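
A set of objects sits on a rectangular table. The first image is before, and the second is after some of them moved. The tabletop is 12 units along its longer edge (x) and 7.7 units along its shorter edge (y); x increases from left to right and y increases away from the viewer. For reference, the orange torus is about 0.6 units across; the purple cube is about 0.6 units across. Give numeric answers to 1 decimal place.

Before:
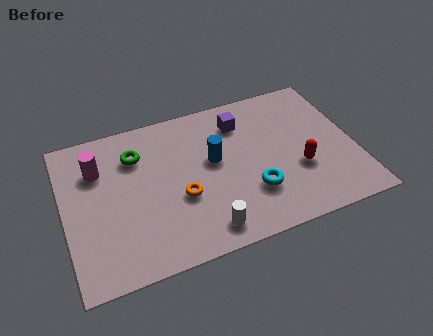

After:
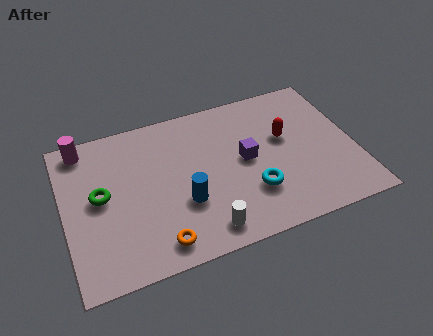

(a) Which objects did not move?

the white cylinder and the cyan torus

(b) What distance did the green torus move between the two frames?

2.3

From (3.1, 5.7) to (1.5, 4.1), the green torus covered √(1.6² + 1.6²) ≈ 2.3 units.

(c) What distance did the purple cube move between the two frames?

2.0

The purple cube was near (7.5, 6.0) before and (7.5, 4.0) after, so it travelled √(0.0² + 2.0²) ≈ 2.0 units.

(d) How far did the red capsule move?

1.8

From (9.6, 2.8) to (9.2, 4.6), the red capsule covered √(0.4² + 1.8²) ≈ 1.8 units.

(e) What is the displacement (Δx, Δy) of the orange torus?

(-1.1, -1.9)

The orange torus was at about (4.7, 3.0) and moved to about (3.6, 1.1).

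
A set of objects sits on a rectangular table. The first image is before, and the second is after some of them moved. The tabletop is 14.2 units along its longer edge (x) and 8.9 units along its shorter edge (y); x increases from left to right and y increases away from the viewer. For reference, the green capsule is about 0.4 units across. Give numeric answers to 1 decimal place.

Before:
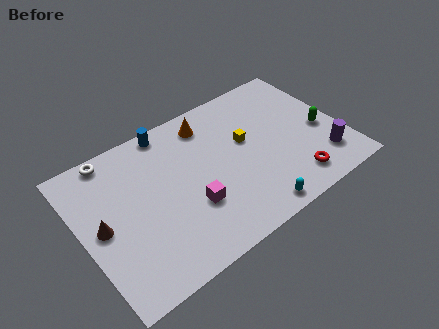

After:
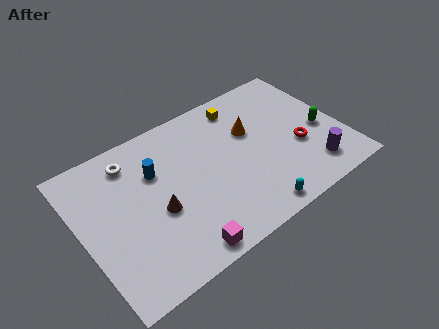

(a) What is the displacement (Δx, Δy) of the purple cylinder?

(-0.7, -0.3)

The purple cylinder started near (12.8, 2.0) and ended near (12.1, 1.7).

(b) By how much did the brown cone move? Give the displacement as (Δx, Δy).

(2.9, -0.7)

The brown cone started near (1.0, 4.4) and ended near (3.9, 3.7).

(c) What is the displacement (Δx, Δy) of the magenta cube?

(-1.0, -2.1)

The magenta cube started near (5.6, 3.0) and ended near (4.6, 0.9).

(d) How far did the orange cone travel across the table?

2.7

From (7.4, 7.4) to (9.5, 5.7), the orange cone covered √(2.1² + 1.7²) ≈ 2.7 units.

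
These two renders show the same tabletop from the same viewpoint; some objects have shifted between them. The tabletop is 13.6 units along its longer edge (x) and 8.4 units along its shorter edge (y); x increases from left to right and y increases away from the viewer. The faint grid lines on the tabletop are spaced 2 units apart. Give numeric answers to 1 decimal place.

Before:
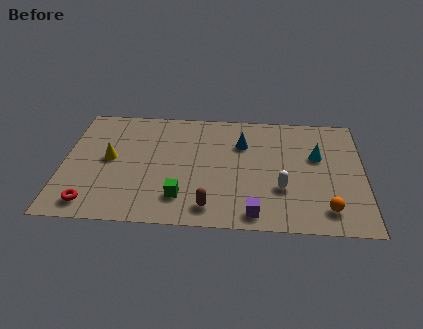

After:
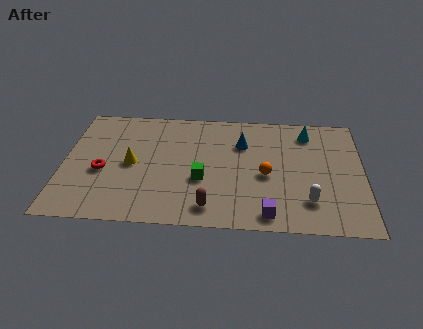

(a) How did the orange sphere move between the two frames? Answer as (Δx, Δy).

(-2.7, 2.2)

From the two frames, the orange sphere sits at roughly (11.9, 1.5) before and (9.2, 3.7) after.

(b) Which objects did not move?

the blue cone and the brown capsule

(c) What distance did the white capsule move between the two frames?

1.4

The white capsule moved from about (9.9, 2.8) to (11.1, 2.0), a distance of √(1.2² + 0.8²) ≈ 1.4.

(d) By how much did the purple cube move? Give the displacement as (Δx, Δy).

(0.6, 0.0)

The purple cube was at about (8.7, 1.0) and moved to about (9.3, 1.0).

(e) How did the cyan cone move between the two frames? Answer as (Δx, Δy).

(-0.4, 1.7)

The cyan cone started near (11.5, 5.2) and ended near (11.1, 6.9).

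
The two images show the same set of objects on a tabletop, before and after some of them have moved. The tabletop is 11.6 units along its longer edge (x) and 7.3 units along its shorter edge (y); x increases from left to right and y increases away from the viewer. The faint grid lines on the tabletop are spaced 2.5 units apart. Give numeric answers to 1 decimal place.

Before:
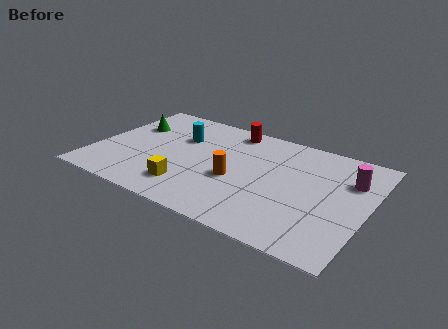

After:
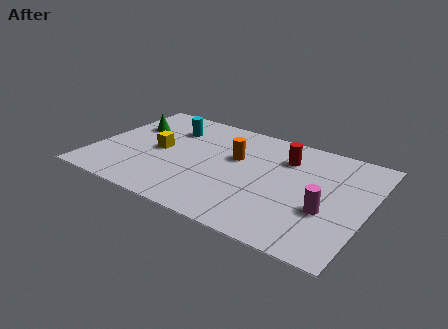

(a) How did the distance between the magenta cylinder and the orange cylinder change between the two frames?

-0.6

Before: roughly 5.1 units apart; after: 4.5. That's 0.6 units closer together.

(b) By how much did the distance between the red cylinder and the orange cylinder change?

-1.3

Before: roughly 3.5 units apart; after: 2.2. That's 1.3 units closer together.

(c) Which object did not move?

the green cone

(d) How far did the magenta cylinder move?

2.5

The magenta cylinder moved from about (10.7, 5.1) to (10.0, 2.7), a distance of √(0.7² + 2.4²) ≈ 2.5.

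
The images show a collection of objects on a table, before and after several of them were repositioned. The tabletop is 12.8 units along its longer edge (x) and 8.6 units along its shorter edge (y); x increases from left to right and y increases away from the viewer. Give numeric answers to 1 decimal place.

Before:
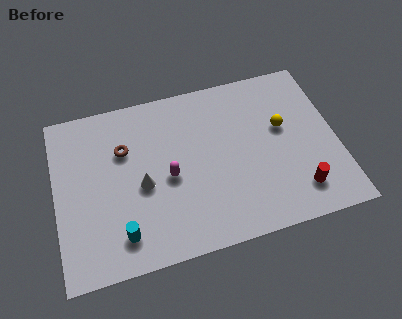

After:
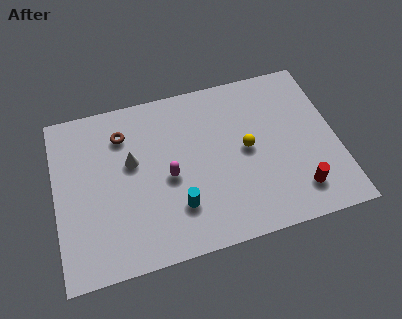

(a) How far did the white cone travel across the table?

1.4

The white cone moved from about (3.9, 3.8) to (3.5, 5.1), a distance of √(0.4² + 1.3²) ≈ 1.4.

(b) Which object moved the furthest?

the cyan cylinder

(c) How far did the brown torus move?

0.8

The brown torus moved from about (3.2, 5.8) to (3.2, 6.6), a distance of √(0.0² + 0.8²) ≈ 0.8.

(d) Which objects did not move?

the magenta capsule and the red cylinder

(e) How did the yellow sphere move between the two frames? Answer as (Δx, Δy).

(-1.7, -0.7)

The yellow sphere was at about (10.4, 5.1) and moved to about (8.7, 4.4).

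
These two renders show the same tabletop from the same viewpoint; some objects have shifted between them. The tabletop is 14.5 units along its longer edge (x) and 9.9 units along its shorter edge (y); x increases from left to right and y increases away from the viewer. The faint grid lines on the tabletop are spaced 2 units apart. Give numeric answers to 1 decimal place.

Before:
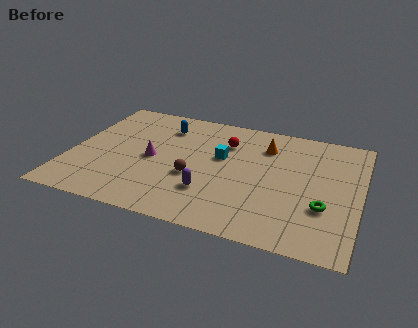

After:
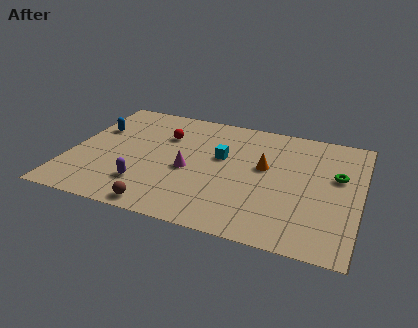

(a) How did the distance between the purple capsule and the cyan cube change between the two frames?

+1.8

Before: roughly 3.1 units apart; after: 4.9. That's 1.8 units further apart.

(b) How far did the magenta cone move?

1.9

The magenta cone moved from about (4.1, 4.7) to (6.0, 4.3), a distance of √(1.9² + 0.4²) ≈ 1.9.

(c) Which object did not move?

the cyan cube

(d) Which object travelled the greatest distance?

the blue capsule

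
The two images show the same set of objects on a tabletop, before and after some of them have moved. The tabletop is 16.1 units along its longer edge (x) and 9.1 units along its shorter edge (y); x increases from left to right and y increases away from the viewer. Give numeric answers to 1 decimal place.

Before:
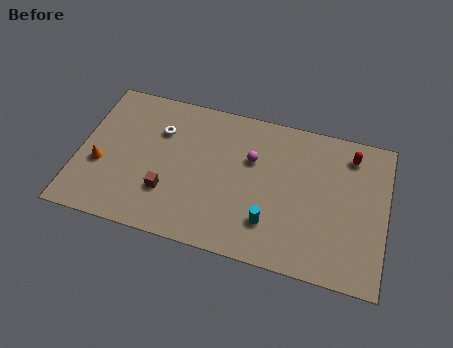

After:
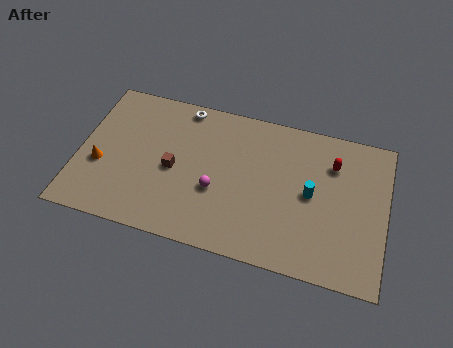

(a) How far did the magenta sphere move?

2.9

The magenta sphere moved from about (9.0, 5.9) to (7.3, 3.5), a distance of √(1.7² + 2.4²) ≈ 2.9.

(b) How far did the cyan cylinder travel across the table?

3.0

From (10.2, 2.3) to (12.2, 4.6), the cyan cylinder covered √(2.0² + 2.3²) ≈ 3.0 units.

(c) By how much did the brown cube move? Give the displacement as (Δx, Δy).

(0.2, 1.5)

The brown cube was at about (4.8, 2.7) and moved to about (5.0, 4.2).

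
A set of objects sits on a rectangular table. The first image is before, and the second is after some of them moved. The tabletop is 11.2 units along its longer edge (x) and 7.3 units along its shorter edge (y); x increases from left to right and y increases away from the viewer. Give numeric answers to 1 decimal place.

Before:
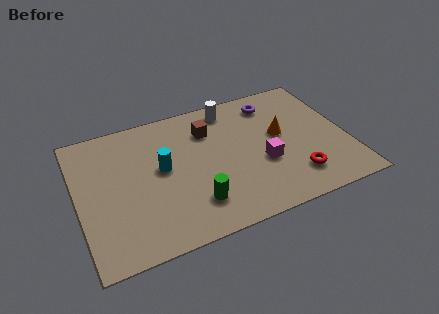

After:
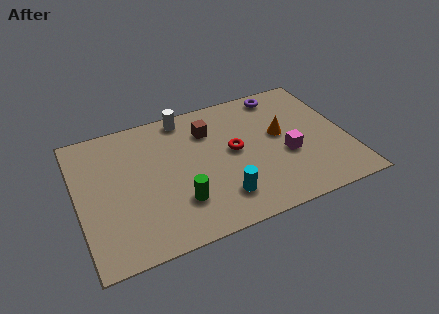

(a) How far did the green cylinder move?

0.7

The green cylinder moved from about (4.6, 1.7) to (4.0, 2.0), a distance of √(0.6² + 0.3²) ≈ 0.7.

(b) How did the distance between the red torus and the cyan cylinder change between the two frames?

-3.4

The distance was about 5.8 in the first image and 2.4 in the second, so they moved 3.4 units closer together.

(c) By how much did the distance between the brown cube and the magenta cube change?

+0.6

They were about 3.3 units apart before and 3.9 after — 0.6 units further apart.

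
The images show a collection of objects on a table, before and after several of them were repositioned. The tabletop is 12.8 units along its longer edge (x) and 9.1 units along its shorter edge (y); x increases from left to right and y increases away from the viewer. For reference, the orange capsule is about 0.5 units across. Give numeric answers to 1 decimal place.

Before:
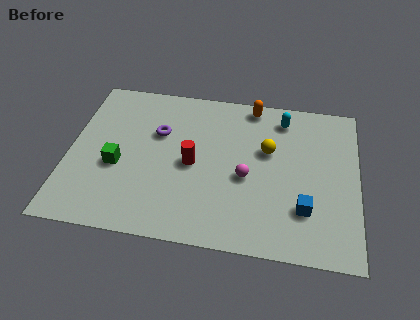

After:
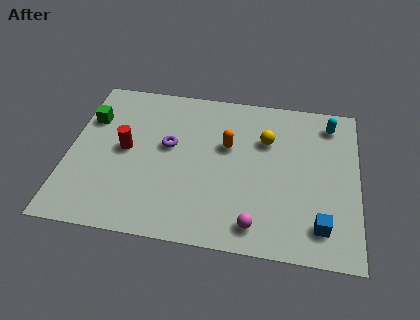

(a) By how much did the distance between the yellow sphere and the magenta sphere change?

+3.0

Before: roughly 1.9 units apart; after: 4.9. That's 3.0 units further apart.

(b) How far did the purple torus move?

0.9

From (3.9, 5.9) to (4.4, 5.2), the purple torus covered √(0.5² + 0.7²) ≈ 0.9 units.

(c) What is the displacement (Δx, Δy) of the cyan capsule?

(2.1, 0.0)

The cyan capsule started near (9.4, 7.6) and ended near (11.5, 7.6).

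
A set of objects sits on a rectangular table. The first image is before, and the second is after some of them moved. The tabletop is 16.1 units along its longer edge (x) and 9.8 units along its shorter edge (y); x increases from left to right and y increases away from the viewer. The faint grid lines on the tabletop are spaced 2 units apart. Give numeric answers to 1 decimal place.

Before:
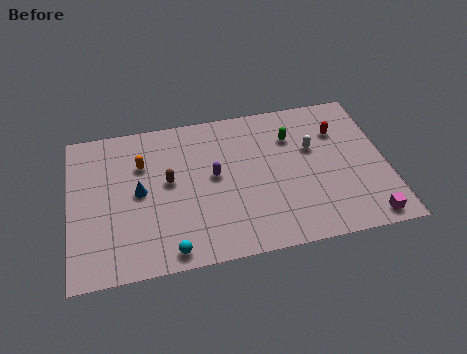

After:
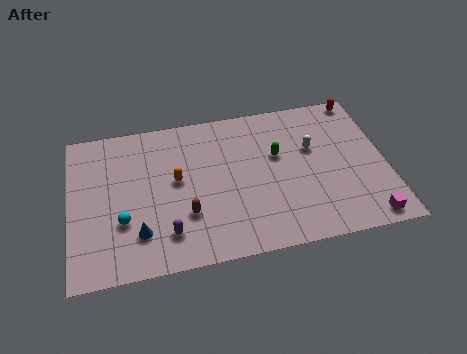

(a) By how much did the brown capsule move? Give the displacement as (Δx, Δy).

(0.8, -2.3)

From the two frames, the brown capsule sits at roughly (5.0, 5.4) before and (5.8, 3.1) after.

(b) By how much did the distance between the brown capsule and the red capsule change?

+2.1

They were about 8.9 units apart before and 11.0 after — 2.1 units further apart.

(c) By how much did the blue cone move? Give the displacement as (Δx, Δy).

(-0.1, -2.6)

The blue cone was at about (3.5, 5.0) and moved to about (3.4, 2.4).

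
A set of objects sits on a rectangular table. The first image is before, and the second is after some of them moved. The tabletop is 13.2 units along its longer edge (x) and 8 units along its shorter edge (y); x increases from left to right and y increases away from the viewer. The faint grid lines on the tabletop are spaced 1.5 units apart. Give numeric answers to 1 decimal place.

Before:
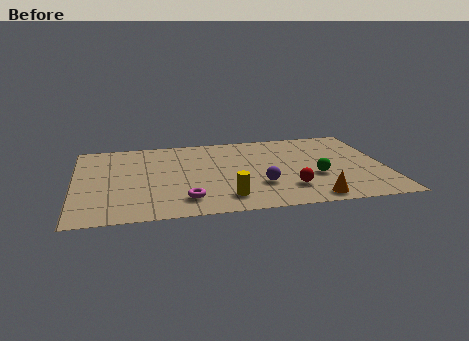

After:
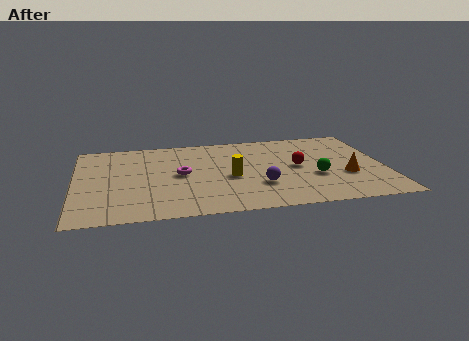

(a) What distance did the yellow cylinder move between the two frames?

2.0

From (6.3, 1.5) to (6.6, 3.5), the yellow cylinder covered √(0.3² + 2.0²) ≈ 2.0 units.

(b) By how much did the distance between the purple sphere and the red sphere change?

+1.0

They were about 1.3 units apart before and 2.3 after — 1.0 units further apart.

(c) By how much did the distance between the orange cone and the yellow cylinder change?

+1.3

Before: roughly 3.6 units apart; after: 4.9. That's 1.3 units further apart.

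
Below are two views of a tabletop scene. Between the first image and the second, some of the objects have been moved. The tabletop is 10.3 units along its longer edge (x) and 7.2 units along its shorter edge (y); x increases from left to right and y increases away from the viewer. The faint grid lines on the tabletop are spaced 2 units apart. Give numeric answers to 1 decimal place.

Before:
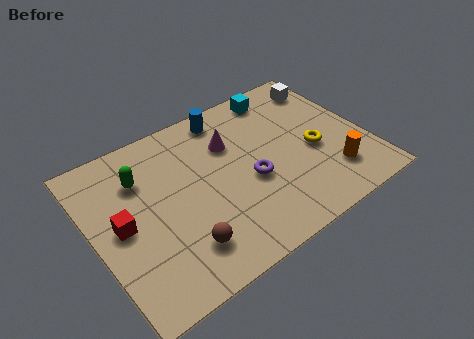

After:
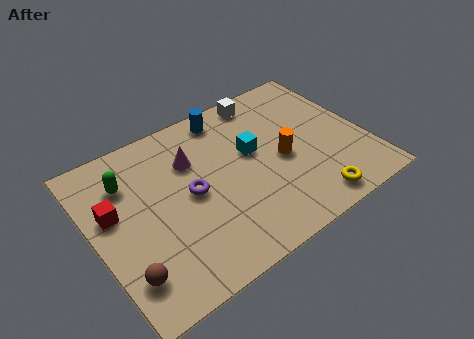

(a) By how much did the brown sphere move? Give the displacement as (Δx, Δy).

(-2.1, 0.0)

The brown sphere was at about (2.9, 1.6) and moved to about (0.8, 1.6).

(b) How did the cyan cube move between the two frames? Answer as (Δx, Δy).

(-1.5, -2.1)

The cyan cube started near (7.6, 6.3) and ended near (6.1, 4.2).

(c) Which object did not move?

the blue cylinder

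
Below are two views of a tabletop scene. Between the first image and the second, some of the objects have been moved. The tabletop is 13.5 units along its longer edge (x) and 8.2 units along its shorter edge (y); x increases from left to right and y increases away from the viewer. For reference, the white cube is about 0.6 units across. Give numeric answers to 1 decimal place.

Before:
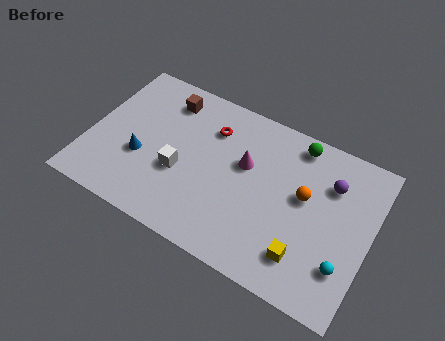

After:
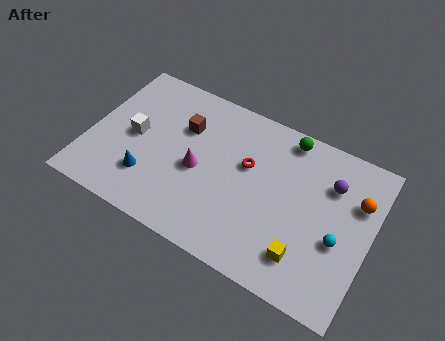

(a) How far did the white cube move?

2.6

The white cube was near (4.5, 3.2) before and (2.1, 4.1) after, so it travelled √(2.4² + 0.9²) ≈ 2.6 units.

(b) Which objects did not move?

the yellow cube and the purple sphere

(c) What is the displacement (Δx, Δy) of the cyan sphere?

(-0.4, 1.1)

The cyan sphere started near (12.5, 2.2) and ended near (12.1, 3.3).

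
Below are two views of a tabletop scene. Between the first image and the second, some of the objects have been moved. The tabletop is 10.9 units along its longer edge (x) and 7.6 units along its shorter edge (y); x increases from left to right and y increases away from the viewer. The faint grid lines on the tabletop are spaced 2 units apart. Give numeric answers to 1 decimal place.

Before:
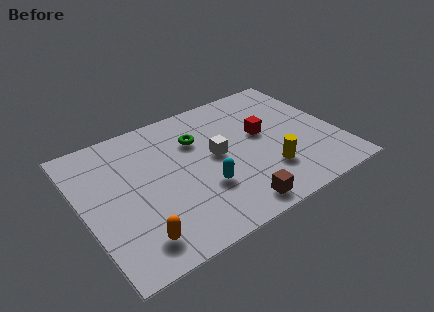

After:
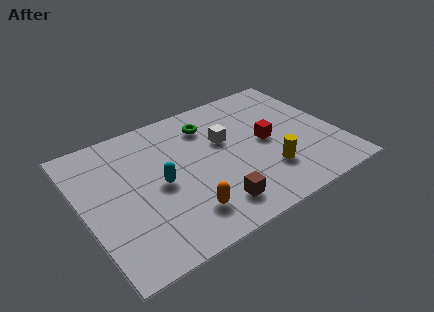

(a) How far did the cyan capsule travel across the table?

2.0

The cyan capsule was near (4.9, 2.5) before and (3.2, 3.6) after, so it travelled √(1.7² + 1.1²) ≈ 2.0 units.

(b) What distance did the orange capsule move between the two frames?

2.1

From (1.8, 1.3) to (3.9, 1.6), the orange capsule covered √(2.1² + 0.3²) ≈ 2.1 units.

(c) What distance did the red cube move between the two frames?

0.5

The red cube was near (7.8, 4.3) before and (7.9, 3.8) after, so it travelled √(0.1² + 0.5²) ≈ 0.5 units.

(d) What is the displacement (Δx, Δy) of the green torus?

(0.6, 0.6)

From the two frames, the green torus sits at roughly (5.1, 5.3) before and (5.7, 5.9) after.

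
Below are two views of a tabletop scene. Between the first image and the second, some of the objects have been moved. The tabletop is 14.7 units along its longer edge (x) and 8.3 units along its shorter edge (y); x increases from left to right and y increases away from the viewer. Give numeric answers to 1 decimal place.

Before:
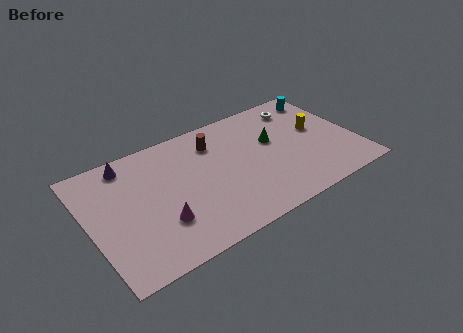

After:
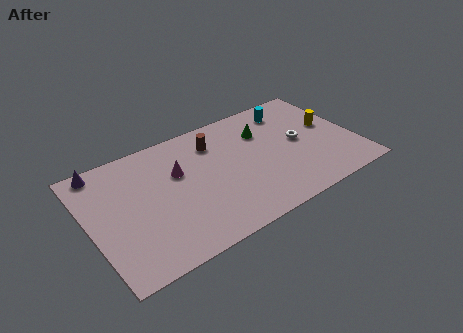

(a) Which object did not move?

the brown cylinder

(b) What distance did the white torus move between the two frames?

2.5

The white torus moved from about (12.2, 6.8) to (11.7, 4.3), a distance of √(0.5² + 2.5²) ≈ 2.5.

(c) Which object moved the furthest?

the magenta cone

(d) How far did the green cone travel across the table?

1.0

The green cone moved from about (10.3, 5.0) to (9.9, 5.9), a distance of √(0.4² + 0.9²) ≈ 1.0.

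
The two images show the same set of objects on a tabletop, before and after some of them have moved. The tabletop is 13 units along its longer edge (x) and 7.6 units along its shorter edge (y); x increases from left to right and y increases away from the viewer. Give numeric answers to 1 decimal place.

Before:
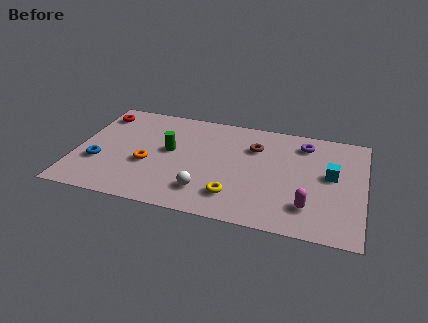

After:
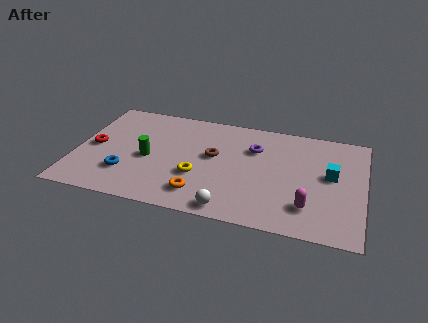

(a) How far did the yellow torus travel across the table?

2.0

The yellow torus moved from about (7.3, 1.7) to (5.6, 2.7), a distance of √(1.7² + 1.0²) ≈ 2.0.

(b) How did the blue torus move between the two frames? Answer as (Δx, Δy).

(1.3, -0.5)

The blue torus started near (1.1, 2.6) and ended near (2.4, 2.1).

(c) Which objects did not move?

the magenta capsule and the cyan cube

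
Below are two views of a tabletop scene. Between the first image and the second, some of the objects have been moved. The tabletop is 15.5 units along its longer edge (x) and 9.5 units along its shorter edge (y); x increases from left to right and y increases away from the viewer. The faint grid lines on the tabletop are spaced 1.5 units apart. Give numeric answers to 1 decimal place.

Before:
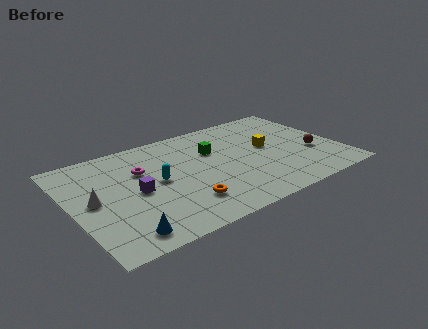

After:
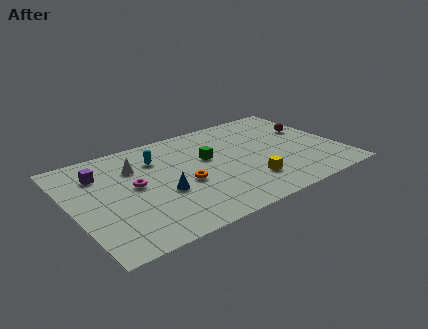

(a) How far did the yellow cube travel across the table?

3.3

The yellow cube was near (11.5, 5.2) before and (9.8, 2.4) after, so it travelled √(1.7² + 2.8²) ≈ 3.3 units.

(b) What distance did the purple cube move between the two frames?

3.1

The purple cube was near (3.6, 4.5) before and (1.9, 7.1) after, so it travelled √(1.7² + 2.6²) ≈ 3.1 units.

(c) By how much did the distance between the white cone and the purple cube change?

-0.4

Before: roughly 2.4 units apart; after: 2.0. That's 0.4 units closer together.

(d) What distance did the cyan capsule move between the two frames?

2.1

From (4.9, 4.9) to (5.2, 7.0), the cyan capsule covered √(0.3² + 2.1²) ≈ 2.1 units.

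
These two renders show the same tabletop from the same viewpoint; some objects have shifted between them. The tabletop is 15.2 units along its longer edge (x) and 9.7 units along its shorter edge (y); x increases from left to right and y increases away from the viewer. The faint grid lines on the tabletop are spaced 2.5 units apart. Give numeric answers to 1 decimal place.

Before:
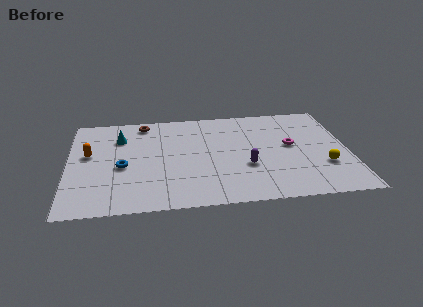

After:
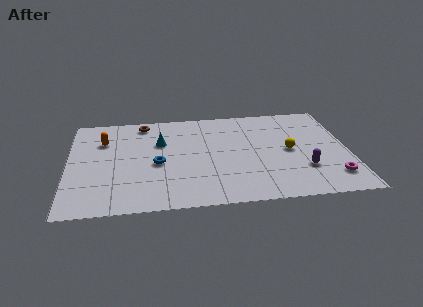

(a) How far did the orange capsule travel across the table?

1.5

The orange capsule was near (1.1, 5.6) before and (1.9, 6.9) after, so it travelled √(0.8² + 1.3²) ≈ 1.5 units.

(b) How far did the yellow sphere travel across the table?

2.5

The yellow sphere moved from about (13.8, 3.1) to (12.0, 4.8), a distance of √(1.8² + 1.7²) ≈ 2.5.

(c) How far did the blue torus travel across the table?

1.9

From (2.9, 4.2) to (4.8, 4.3), the blue torus covered √(1.9² + 0.1²) ≈ 1.9 units.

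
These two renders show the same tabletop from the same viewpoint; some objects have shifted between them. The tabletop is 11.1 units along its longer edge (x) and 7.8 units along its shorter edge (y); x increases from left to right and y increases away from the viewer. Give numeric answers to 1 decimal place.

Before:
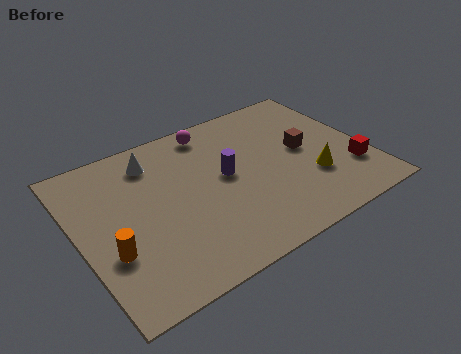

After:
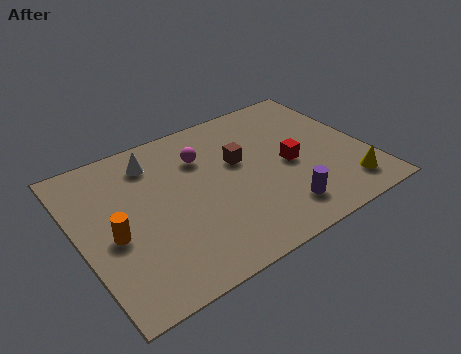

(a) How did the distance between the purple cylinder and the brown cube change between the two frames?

+0.3

They were about 3.1 units apart before and 3.4 after — 0.3 units further apart.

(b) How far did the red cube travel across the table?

2.6

The red cube moved from about (10.3, 2.2) to (8.1, 3.6), a distance of √(2.2² + 1.4²) ≈ 2.6.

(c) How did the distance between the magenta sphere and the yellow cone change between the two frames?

+1.1

The distance was about 5.4 in the first image and 6.5 in the second, so they moved 1.1 units further apart.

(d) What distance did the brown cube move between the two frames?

2.6

The brown cube moved from about (8.8, 4.1) to (6.3, 4.7), a distance of √(2.5² + 0.6²) ≈ 2.6.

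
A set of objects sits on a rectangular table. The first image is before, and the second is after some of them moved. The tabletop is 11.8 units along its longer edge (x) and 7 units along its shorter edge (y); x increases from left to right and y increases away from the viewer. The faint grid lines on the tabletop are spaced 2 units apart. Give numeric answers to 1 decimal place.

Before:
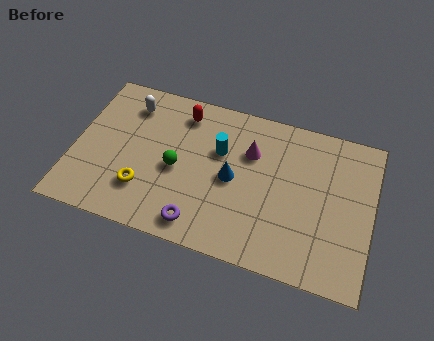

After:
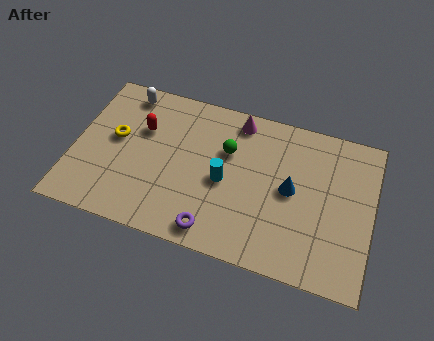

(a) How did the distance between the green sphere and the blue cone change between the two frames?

+0.6

The distance was about 2.2 in the first image and 2.8 in the second, so they moved 0.6 units further apart.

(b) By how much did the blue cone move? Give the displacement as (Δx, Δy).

(2.3, 0.2)

The blue cone started near (6.3, 3.4) and ended near (8.6, 3.6).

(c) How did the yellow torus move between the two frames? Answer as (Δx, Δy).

(-1.3, 2.0)

The yellow torus was at about (2.9, 1.9) and moved to about (1.6, 3.9).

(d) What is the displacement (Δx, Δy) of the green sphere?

(1.9, 1.4)

The green sphere started near (4.1, 3.2) and ended near (6.0, 4.6).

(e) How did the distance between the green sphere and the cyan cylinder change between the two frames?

-0.7

Before: roughly 2.1 units apart; after: 1.4. That's 0.7 units closer together.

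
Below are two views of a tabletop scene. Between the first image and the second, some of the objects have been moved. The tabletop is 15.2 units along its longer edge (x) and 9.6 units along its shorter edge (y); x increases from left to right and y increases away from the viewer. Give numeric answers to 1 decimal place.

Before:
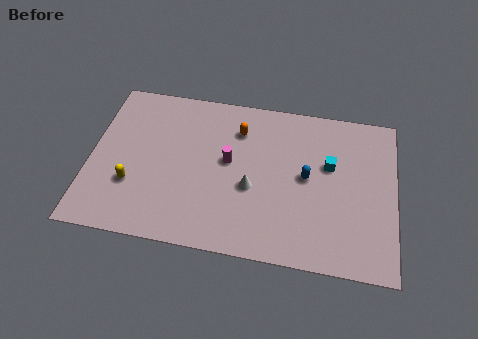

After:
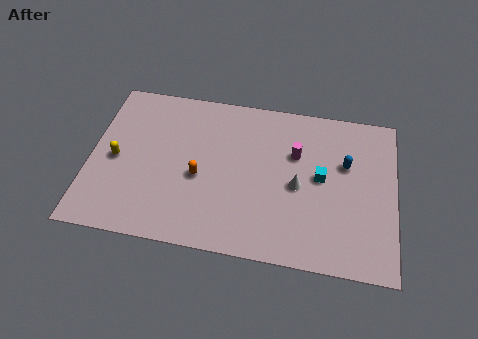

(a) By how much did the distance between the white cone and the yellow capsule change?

+3.1

Before: roughly 6.0 units apart; after: 9.1. That's 3.1 units further apart.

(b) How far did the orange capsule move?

3.7

The orange capsule moved from about (7.3, 7.3) to (5.5, 4.1), a distance of √(1.8² + 3.2²) ≈ 3.7.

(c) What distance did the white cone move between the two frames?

2.4

The white cone moved from about (8.1, 3.9) to (10.4, 4.4), a distance of √(2.3² + 0.5²) ≈ 2.4.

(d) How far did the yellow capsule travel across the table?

1.7

The yellow capsule moved from about (2.2, 3.1) to (1.3, 4.5), a distance of √(0.9² + 1.4²) ≈ 1.7.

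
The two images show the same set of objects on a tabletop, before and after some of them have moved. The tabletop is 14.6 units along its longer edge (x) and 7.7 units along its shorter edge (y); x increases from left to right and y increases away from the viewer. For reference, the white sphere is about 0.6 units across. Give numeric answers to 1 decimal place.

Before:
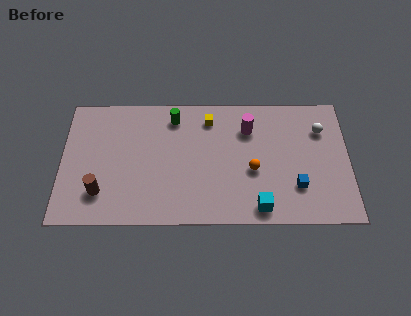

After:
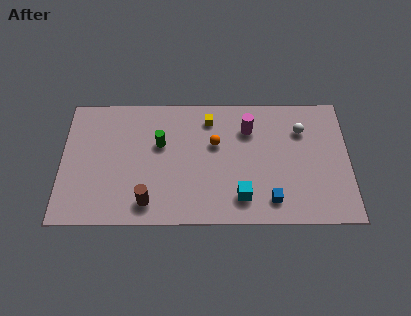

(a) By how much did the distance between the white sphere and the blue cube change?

+0.9

Before: roughly 3.6 units apart; after: 4.5. That's 0.9 units further apart.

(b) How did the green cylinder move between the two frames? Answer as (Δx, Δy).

(-0.7, -1.6)

From the two frames, the green cylinder sits at roughly (5.7, 6.4) before and (5.0, 4.8) after.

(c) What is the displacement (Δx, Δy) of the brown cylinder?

(2.4, -0.6)

The brown cylinder was at about (2.0, 1.9) and moved to about (4.4, 1.3).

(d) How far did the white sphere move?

1.0

The white sphere was near (13.2, 5.6) before and (12.2, 5.6) after, so it travelled √(1.0² + 0.0²) ≈ 1.0 units.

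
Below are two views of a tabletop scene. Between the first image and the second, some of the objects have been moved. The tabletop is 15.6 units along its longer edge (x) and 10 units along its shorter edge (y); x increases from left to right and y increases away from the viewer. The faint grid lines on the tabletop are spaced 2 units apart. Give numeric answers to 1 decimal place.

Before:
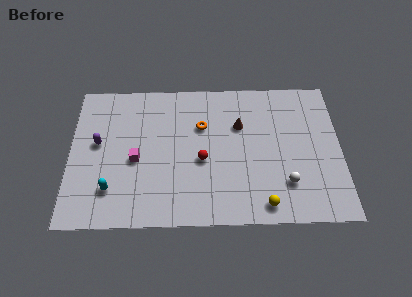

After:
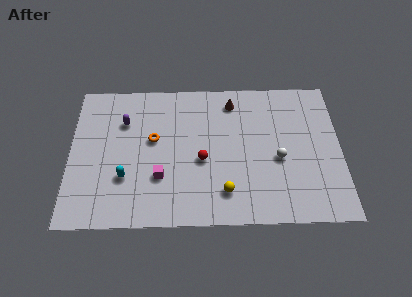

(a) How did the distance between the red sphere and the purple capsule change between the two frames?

-0.8

Before: roughly 6.1 units apart; after: 5.3. That's 0.8 units closer together.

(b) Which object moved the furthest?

the orange torus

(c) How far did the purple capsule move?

2.1

The purple capsule moved from about (1.6, 5.6) to (3.1, 7.1), a distance of √(1.5² + 1.5²) ≈ 2.1.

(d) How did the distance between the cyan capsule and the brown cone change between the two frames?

-0.5

They were about 8.6 units apart before and 8.1 after — 0.5 units closer together.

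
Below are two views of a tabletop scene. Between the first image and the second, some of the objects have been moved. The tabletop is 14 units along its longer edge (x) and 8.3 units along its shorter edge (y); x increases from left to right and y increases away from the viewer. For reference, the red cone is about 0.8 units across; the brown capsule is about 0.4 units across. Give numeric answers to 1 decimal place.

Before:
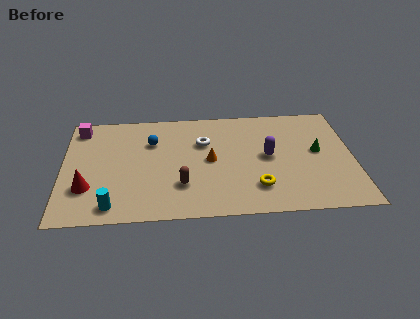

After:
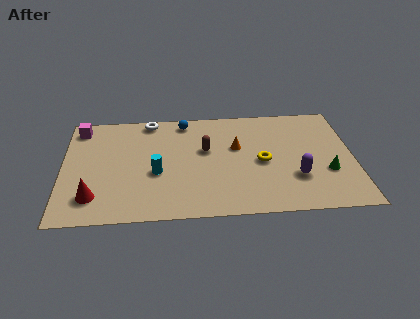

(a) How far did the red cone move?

0.8

The red cone moved from about (1.2, 2.5) to (1.5, 1.8), a distance of √(0.3² + 0.7²) ≈ 0.8.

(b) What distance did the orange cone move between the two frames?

1.6

The orange cone moved from about (7.1, 4.2) to (8.4, 5.1), a distance of √(1.3² + 0.9²) ≈ 1.6.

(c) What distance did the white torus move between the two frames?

3.2

The white torus moved from about (6.8, 5.6) to (4.2, 7.5), a distance of √(2.6² + 1.9²) ≈ 3.2.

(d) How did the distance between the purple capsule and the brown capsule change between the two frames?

+0.3

Before: roughly 4.6 units apart; after: 4.9. That's 0.3 units further apart.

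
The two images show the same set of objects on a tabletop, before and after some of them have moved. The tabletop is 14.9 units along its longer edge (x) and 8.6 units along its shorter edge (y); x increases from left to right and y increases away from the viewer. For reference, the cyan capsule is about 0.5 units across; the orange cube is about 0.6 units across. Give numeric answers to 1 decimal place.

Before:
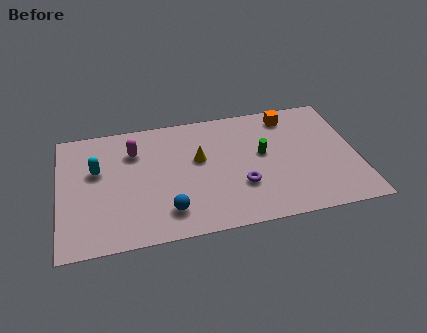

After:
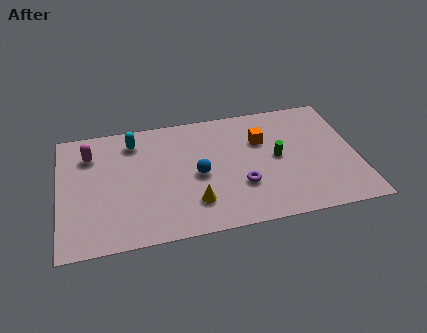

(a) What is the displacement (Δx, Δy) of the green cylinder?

(0.7, -0.4)

The green cylinder was at about (10.2, 4.8) and moved to about (10.9, 4.4).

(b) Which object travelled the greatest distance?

the yellow cone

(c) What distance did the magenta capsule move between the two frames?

2.2

The magenta capsule was near (3.8, 6.3) before and (1.6, 6.5) after, so it travelled √(2.2² + 0.2²) ≈ 2.2 units.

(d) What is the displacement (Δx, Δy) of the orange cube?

(-1.5, -1.5)

From the two frames, the orange cube sits at roughly (11.7, 7.3) before and (10.2, 5.8) after.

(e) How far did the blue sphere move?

2.7

From (5.3, 1.8) to (6.9, 4.0), the blue sphere covered √(1.6² + 2.2²) ≈ 2.7 units.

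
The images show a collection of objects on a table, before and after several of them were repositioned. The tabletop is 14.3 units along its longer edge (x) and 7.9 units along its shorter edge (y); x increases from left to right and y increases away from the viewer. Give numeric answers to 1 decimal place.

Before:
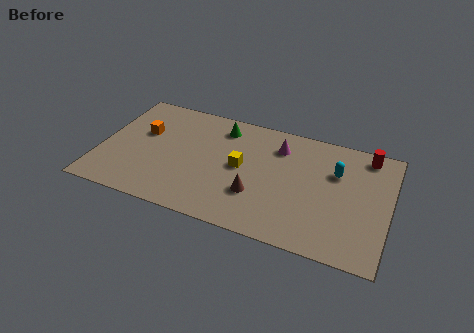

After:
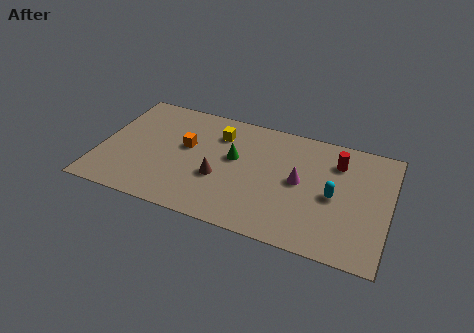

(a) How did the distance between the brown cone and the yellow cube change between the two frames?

+1.2

They were about 1.8 units apart before and 3.0 after — 1.2 units further apart.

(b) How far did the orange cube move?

2.2

The orange cube was near (2.0, 4.9) before and (4.2, 4.6) after, so it travelled √(2.2² + 0.3²) ≈ 2.2 units.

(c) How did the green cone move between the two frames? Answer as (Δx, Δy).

(0.8, -1.9)

The green cone started near (5.8, 6.5) and ended near (6.6, 4.6).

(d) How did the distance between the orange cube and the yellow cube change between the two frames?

-3.0

Before: roughly 5.1 units apart; after: 2.1. That's 3.0 units closer together.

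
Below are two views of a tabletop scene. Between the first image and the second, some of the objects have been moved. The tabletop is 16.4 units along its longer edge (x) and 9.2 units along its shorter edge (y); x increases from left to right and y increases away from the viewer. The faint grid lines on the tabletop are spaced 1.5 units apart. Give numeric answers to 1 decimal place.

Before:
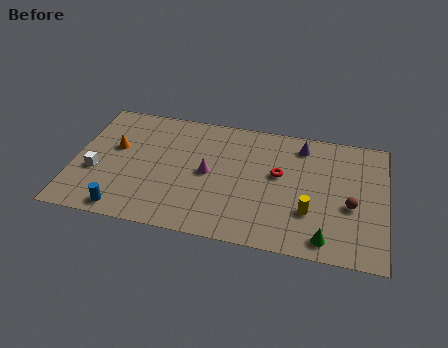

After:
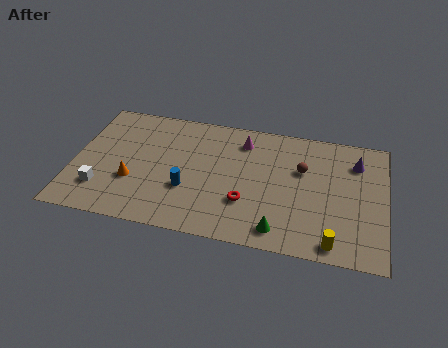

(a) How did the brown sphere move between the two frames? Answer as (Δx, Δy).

(-2.6, 2.1)

The brown sphere started near (14.6, 3.8) and ended near (12.0, 5.9).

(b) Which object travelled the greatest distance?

the blue cylinder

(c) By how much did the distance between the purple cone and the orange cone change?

+2.2

Before: roughly 10.0 units apart; after: 12.2. That's 2.2 units further apart.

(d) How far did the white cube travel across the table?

1.3

From (1.2, 3.5) to (1.6, 2.3), the white cube covered √(0.4² + 1.2²) ≈ 1.3 units.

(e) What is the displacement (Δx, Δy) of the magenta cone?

(1.7, 2.8)

The magenta cone started near (7.1, 4.6) and ended near (8.8, 7.4).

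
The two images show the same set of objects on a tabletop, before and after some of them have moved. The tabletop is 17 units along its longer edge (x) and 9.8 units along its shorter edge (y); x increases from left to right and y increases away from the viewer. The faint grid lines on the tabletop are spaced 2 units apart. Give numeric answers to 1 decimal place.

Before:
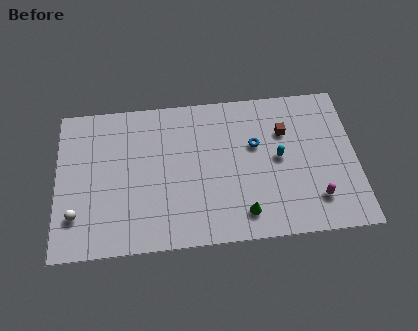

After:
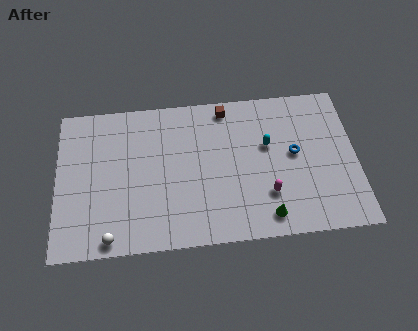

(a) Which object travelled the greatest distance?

the brown cube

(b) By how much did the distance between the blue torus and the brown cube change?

+3.3

The distance was about 1.8 in the first image and 5.1 in the second, so they moved 3.3 units further apart.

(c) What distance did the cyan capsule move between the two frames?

1.1

From (12.6, 5.1) to (12.0, 6.0), the cyan capsule covered √(0.6² + 0.9²) ≈ 1.1 units.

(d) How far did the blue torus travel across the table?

2.3

From (11.3, 6.1) to (13.5, 5.3), the blue torus covered √(2.2² + 0.8²) ≈ 2.3 units.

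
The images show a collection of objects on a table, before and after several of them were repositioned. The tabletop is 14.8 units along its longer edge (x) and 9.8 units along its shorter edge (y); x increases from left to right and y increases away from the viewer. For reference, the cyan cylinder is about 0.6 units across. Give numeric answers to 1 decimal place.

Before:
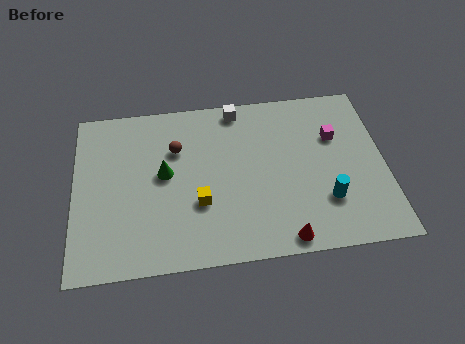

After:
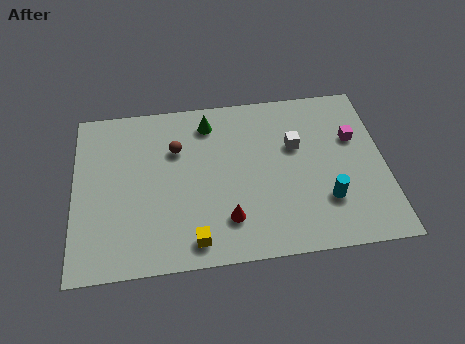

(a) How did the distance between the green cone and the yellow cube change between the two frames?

+4.4

Before: roughly 2.5 units apart; after: 6.9. That's 4.4 units further apart.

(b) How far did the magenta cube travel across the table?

0.9

The magenta cube moved from about (12.5, 6.5) to (13.4, 6.3), a distance of √(0.9² + 0.2²) ≈ 0.9.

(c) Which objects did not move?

the brown sphere and the cyan cylinder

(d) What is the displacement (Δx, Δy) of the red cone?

(-2.6, 1.4)

The red cone started near (9.8, 0.9) and ended near (7.2, 2.3).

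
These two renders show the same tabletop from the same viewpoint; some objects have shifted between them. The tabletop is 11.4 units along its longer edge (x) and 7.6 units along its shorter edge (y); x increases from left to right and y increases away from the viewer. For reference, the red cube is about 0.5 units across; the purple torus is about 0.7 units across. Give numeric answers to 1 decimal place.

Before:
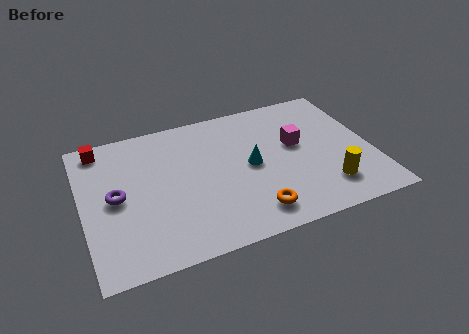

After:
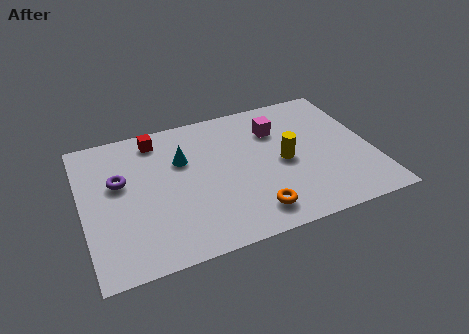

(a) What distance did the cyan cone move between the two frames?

2.9

The cyan cone was near (6.6, 3.8) before and (4.0, 5.0) after, so it travelled √(2.6² + 1.2²) ≈ 2.9 units.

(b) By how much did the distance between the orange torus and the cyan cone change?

+1.9

They were about 2.5 units apart before and 4.4 after — 1.9 units further apart.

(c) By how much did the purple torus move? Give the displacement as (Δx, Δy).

(0.2, 0.8)

The purple torus was at about (1.3, 3.8) and moved to about (1.5, 4.6).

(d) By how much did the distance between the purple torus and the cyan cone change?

-2.8

They were about 5.3 units apart before and 2.5 after — 2.8 units closer together.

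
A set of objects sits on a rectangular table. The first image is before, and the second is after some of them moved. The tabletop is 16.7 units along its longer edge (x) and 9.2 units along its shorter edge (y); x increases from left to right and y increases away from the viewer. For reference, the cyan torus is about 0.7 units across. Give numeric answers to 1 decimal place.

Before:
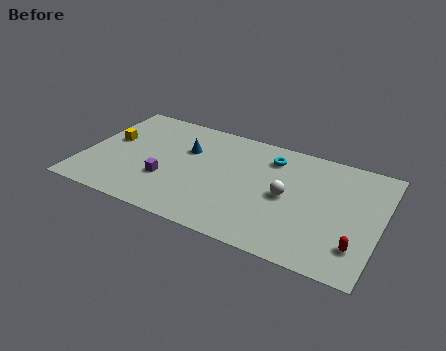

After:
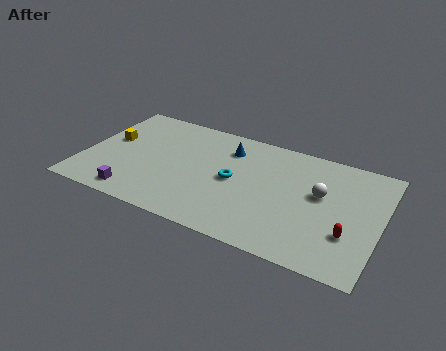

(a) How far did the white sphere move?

2.0

From (11.5, 4.5) to (13.3, 5.4), the white sphere covered √(1.8² + 0.9²) ≈ 2.0 units.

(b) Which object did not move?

the yellow cube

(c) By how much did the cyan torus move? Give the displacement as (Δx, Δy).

(-1.8, -2.7)

The cyan torus was at about (10.3, 7.3) and moved to about (8.5, 4.6).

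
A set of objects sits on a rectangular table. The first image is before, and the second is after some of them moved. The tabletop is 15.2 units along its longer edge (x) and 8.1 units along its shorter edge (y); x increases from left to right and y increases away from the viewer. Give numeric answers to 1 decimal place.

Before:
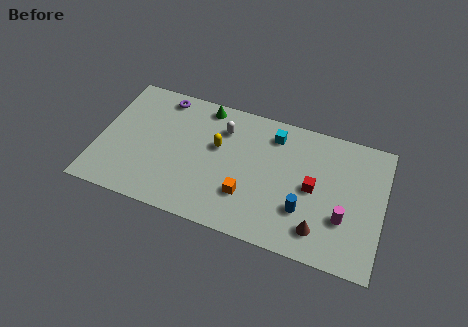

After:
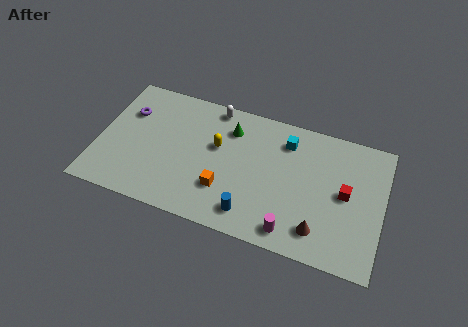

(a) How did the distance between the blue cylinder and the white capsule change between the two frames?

+0.6

Before: roughly 5.8 units apart; after: 6.4. That's 0.6 units further apart.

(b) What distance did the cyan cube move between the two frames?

0.7

The cyan cube was near (9.2, 6.6) before and (9.9, 6.4) after, so it travelled √(0.7² + 0.2²) ≈ 0.7 units.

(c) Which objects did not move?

the yellow capsule and the brown cone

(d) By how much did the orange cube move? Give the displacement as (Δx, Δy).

(-1.2, 0.0)

The orange cube was at about (8.1, 2.4) and moved to about (6.9, 2.4).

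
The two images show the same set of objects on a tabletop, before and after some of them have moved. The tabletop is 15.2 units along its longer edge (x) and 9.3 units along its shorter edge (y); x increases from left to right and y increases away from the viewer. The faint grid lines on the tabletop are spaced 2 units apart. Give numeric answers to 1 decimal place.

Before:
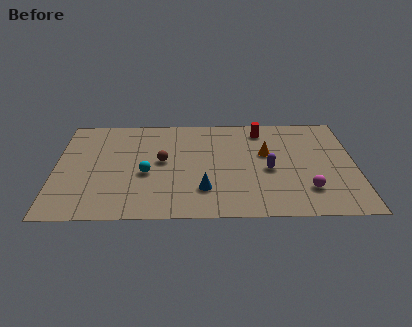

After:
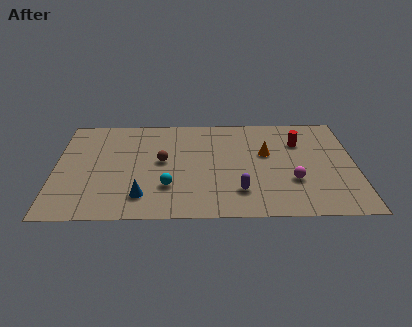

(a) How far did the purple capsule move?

2.4

The purple capsule was near (10.8, 4.1) before and (9.3, 2.2) after, so it travelled √(1.5² + 1.9²) ≈ 2.4 units.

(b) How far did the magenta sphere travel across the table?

1.1

The magenta sphere moved from about (12.7, 2.3) to (12.0, 3.1), a distance of √(0.7² + 0.8²) ≈ 1.1.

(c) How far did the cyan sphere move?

1.6

From (4.6, 3.9) to (5.7, 2.7), the cyan sphere covered √(1.1² + 1.2²) ≈ 1.6 units.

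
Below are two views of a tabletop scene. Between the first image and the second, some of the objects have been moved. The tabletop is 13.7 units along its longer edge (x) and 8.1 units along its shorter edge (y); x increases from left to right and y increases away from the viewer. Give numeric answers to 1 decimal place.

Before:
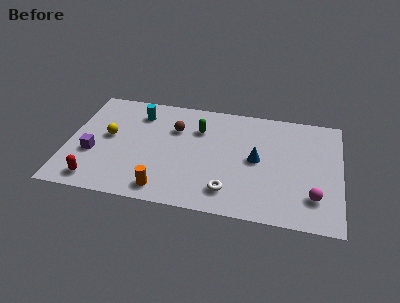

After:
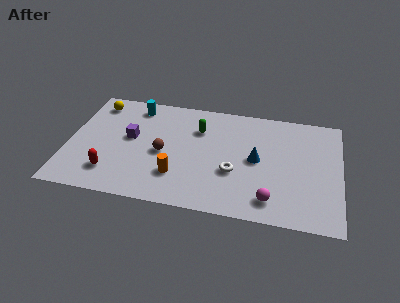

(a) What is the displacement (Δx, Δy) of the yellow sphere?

(-0.8, 2.4)

The yellow sphere started near (2.0, 4.4) and ended near (1.2, 6.8).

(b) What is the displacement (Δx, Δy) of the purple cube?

(1.8, 1.5)

The purple cube started near (1.3, 3.0) and ended near (3.1, 4.5).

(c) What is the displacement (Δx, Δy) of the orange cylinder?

(0.6, 1.1)

The orange cylinder started near (5.0, 1.1) and ended near (5.6, 2.2).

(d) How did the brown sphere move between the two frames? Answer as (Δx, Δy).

(-0.5, -1.9)

From the two frames, the brown sphere sits at roughly (5.3, 5.6) before and (4.8, 3.7) after.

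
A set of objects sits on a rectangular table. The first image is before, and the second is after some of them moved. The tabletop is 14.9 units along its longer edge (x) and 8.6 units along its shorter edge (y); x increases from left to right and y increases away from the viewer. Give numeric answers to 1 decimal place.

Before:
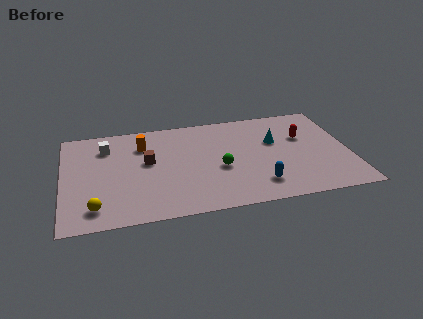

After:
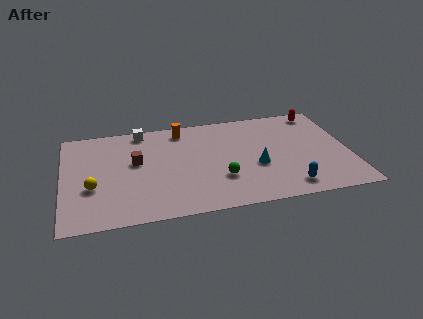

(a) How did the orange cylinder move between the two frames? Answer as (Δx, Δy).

(2.1, 1.0)

From the two frames, the orange cylinder sits at roughly (4.2, 6.4) before and (6.3, 7.4) after.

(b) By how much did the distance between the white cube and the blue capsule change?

+0.6

Before: roughly 9.1 units apart; after: 9.7. That's 0.6 units further apart.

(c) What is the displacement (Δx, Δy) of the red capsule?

(1.0, 2.1)

From the two frames, the red capsule sits at roughly (12.6, 5.5) before and (13.6, 7.6) after.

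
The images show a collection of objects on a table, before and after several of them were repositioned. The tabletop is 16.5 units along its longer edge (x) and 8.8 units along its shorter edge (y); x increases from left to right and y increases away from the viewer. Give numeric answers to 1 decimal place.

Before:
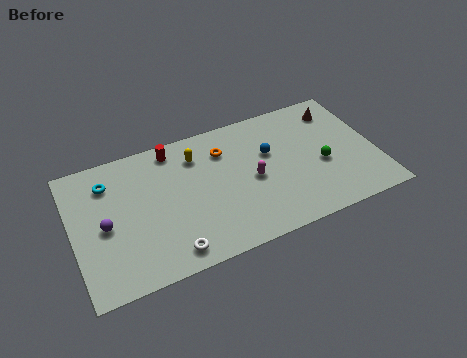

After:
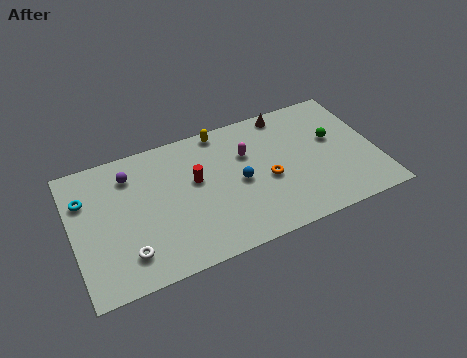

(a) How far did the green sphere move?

1.7

The green sphere was near (13.5, 3.7) before and (14.3, 5.2) after, so it travelled √(0.8² + 1.5²) ≈ 1.7 units.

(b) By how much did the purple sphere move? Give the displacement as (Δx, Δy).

(1.6, 2.8)

From the two frames, the purple sphere sits at roughly (1.7, 4.1) before and (3.3, 6.9) after.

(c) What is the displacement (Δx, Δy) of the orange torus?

(2.1, -2.8)

The orange torus started near (8.4, 6.6) and ended near (10.5, 3.8).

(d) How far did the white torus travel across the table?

2.3

From (4.9, 1.2) to (2.7, 1.9), the white torus covered √(2.2² + 0.7²) ≈ 2.3 units.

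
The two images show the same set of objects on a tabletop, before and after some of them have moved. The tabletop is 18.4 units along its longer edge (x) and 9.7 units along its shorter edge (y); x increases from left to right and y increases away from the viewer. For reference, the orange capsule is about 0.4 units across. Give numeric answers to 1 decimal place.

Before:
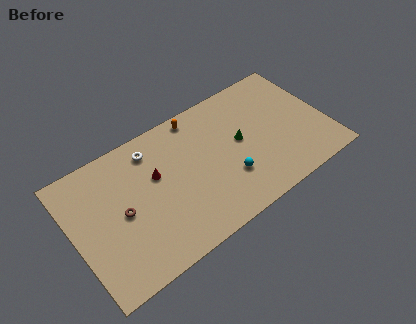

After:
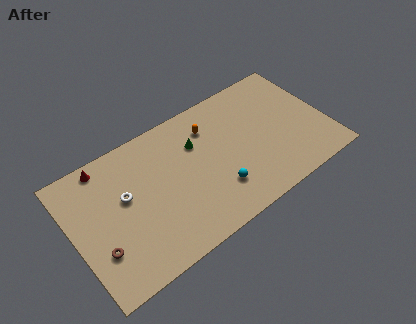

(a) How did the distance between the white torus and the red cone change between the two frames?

+1.2

The distance was about 2.0 in the first image and 3.2 in the second, so they moved 1.2 units further apart.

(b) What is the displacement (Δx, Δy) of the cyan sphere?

(-0.9, -0.4)

The cyan sphere was at about (10.9, 3.0) and moved to about (10.0, 2.6).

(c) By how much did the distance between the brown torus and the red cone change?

+2.8

The distance was about 3.0 in the first image and 5.8 in the second, so they moved 2.8 units further apart.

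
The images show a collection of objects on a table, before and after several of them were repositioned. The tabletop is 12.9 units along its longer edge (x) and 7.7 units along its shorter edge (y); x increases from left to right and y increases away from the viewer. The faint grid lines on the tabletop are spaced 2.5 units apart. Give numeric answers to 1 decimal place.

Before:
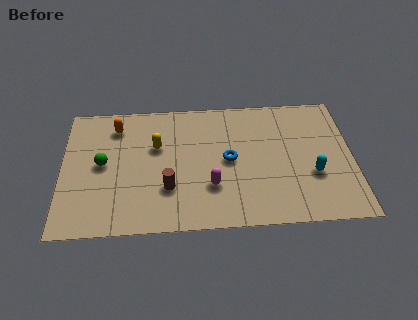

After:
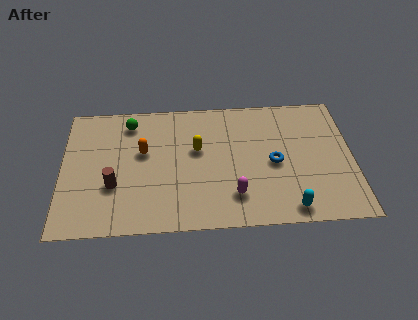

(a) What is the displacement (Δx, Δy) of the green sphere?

(1.2, 2.4)

From the two frames, the green sphere sits at roughly (1.8, 4.0) before and (3.0, 6.4) after.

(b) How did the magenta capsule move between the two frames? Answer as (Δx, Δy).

(1.0, -0.6)

From the two frames, the magenta capsule sits at roughly (6.6, 2.4) before and (7.6, 1.8) after.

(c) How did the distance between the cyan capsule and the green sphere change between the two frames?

-0.5

They were about 9.4 units apart before and 8.9 after — 0.5 units closer together.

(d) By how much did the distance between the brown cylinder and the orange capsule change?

-2.1

Before: roughly 4.4 units apart; after: 2.3. That's 2.1 units closer together.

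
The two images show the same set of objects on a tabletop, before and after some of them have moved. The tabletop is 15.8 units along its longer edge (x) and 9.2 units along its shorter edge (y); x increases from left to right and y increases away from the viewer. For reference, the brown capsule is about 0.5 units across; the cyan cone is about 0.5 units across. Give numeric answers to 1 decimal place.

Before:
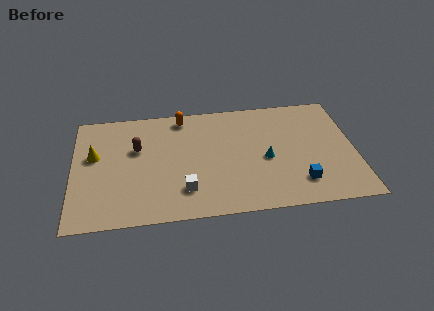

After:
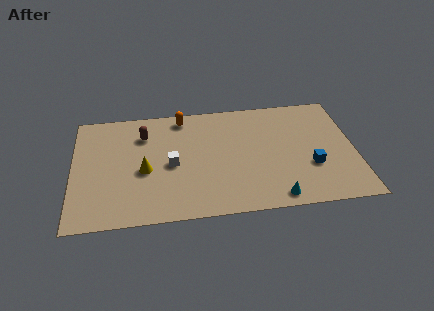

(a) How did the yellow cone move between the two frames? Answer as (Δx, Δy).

(2.8, -1.5)

The yellow cone started near (1.2, 5.5) and ended near (4.0, 4.0).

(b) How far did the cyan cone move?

3.1

The cyan cone moved from about (10.8, 4.1) to (11.2, 1.0), a distance of √(0.4² + 3.1²) ≈ 3.1.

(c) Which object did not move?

the orange capsule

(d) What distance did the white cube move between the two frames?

2.2

The white cube moved from about (6.2, 2.2) to (5.5, 4.3), a distance of √(0.7² + 2.1²) ≈ 2.2.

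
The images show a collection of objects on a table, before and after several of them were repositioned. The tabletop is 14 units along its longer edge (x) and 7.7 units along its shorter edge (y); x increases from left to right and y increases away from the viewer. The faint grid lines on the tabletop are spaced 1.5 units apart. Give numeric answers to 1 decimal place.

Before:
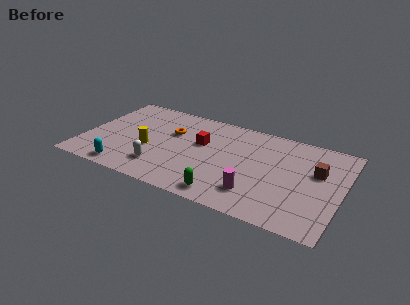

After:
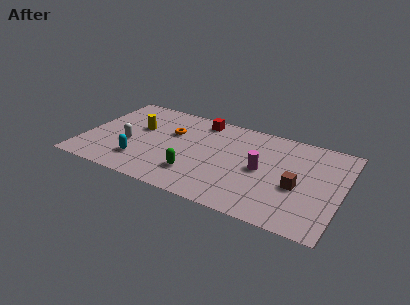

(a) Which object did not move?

the orange torus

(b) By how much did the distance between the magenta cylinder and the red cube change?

+0.3

Before: roughly 4.4 units apart; after: 4.7. That's 0.3 units further apart.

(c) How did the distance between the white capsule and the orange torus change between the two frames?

-0.4

Before: roughly 3.2 units apart; after: 2.8. That's 0.4 units closer together.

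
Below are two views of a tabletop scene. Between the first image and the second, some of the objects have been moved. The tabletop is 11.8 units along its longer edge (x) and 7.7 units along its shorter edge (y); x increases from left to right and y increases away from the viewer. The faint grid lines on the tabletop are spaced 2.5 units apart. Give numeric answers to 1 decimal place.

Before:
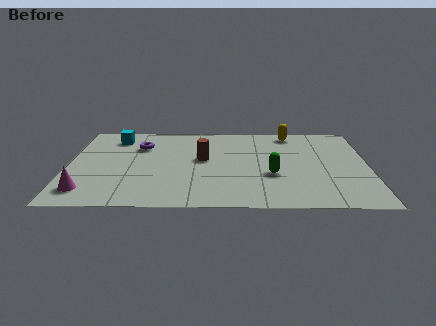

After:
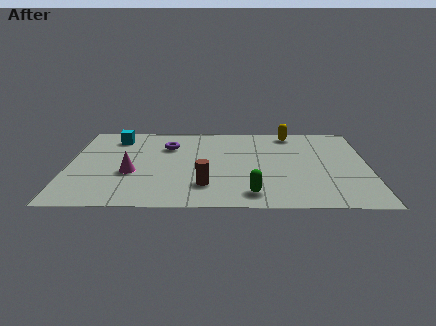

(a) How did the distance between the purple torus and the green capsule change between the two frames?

-0.4

They were about 5.8 units apart before and 5.4 after — 0.4 units closer together.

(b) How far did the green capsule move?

1.9

The green capsule was near (8.0, 2.9) before and (7.2, 1.2) after, so it travelled √(0.8² + 1.7²) ≈ 1.9 units.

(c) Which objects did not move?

the yellow capsule and the cyan cube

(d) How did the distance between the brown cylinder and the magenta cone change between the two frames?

-2.3

Before: roughly 5.4 units apart; after: 3.1. That's 2.3 units closer together.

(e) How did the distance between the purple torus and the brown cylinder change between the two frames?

+1.1

They were about 2.8 units apart before and 3.9 after — 1.1 units further apart.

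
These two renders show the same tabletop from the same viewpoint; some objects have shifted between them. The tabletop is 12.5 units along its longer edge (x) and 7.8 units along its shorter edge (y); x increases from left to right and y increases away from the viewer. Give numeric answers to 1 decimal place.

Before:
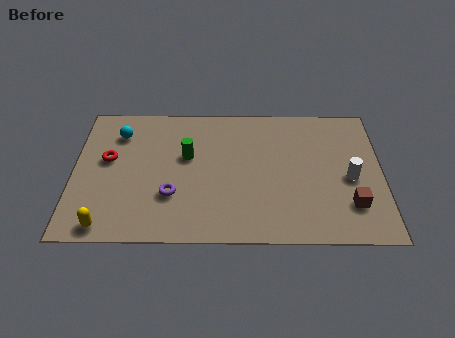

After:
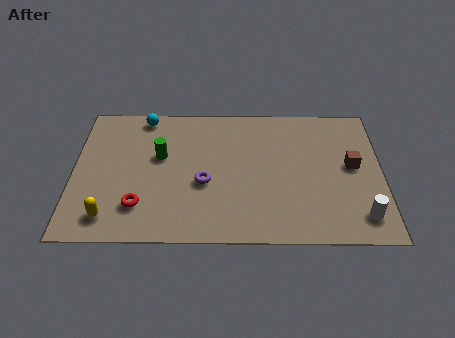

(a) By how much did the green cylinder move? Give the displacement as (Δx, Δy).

(-1.1, 0.0)

From the two frames, the green cylinder sits at roughly (4.6, 4.7) before and (3.5, 4.7) after.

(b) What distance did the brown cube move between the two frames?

2.2

The brown cube was near (11.2, 2.0) before and (11.3, 4.2) after, so it travelled √(0.1² + 2.2²) ≈ 2.2 units.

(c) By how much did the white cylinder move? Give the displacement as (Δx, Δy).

(0.4, -2.1)

The white cylinder started near (11.2, 3.5) and ended near (11.6, 1.4).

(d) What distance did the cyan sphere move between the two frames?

1.4

The cyan sphere moved from about (1.8, 6.0) to (2.8, 7.0), a distance of √(1.0² + 1.0²) ≈ 1.4.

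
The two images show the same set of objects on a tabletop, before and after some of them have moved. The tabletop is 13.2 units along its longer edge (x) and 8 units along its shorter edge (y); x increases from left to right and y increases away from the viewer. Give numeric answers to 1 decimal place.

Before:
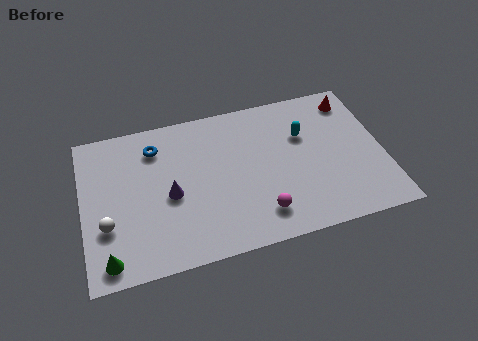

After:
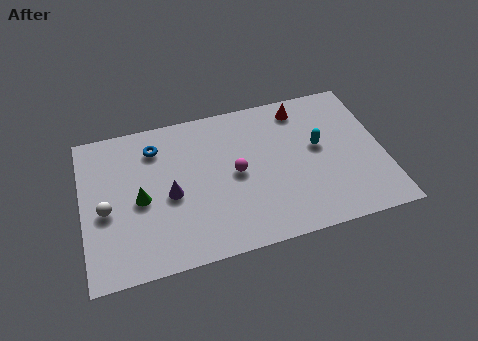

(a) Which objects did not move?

the blue torus and the purple cone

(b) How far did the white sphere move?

0.8

The white sphere was near (1.0, 2.7) before and (1.0, 3.5) after, so it travelled √(0.0² + 0.8²) ≈ 0.8 units.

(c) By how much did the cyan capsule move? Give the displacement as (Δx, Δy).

(0.6, -0.8)

The cyan capsule was at about (9.8, 5.3) and moved to about (10.4, 4.5).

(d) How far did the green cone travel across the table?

3.1

The green cone moved from about (1.0, 1.0) to (2.5, 3.7), a distance of √(1.5² + 2.7²) ≈ 3.1.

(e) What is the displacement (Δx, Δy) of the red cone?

(-2.3, 0.1)

From the two frames, the red cone sits at roughly (12.1, 6.7) before and (9.8, 6.8) after.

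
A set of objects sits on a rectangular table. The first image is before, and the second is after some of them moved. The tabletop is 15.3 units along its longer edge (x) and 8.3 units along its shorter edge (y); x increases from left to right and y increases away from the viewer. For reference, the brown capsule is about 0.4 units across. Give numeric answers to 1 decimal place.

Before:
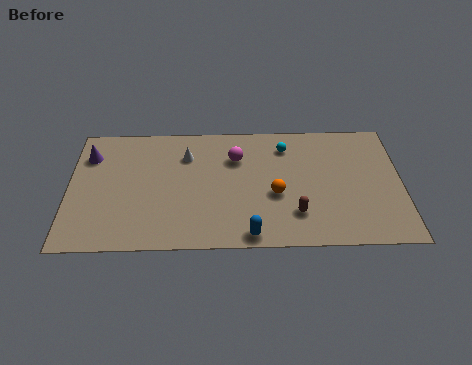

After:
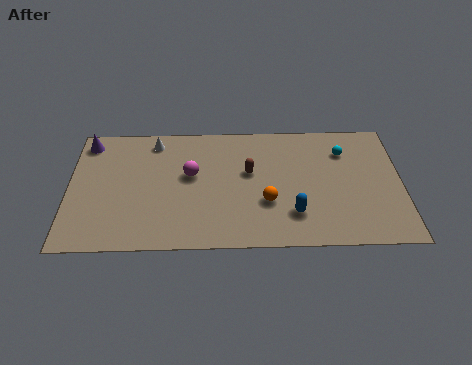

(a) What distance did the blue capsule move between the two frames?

2.4

The blue capsule was near (8.3, 0.8) before and (10.3, 2.1) after, so it travelled √(2.0² + 1.3²) ≈ 2.4 units.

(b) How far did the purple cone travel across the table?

0.9

The purple cone was near (0.9, 6.2) before and (0.8, 7.1) after, so it travelled √(0.1² + 0.9²) ≈ 0.9 units.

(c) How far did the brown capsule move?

3.5

The brown capsule moved from about (10.4, 2.1) to (8.3, 4.9), a distance of √(2.1² + 2.8²) ≈ 3.5.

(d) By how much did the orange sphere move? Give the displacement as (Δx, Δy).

(-0.4, -0.5)

The orange sphere was at about (9.5, 3.4) and moved to about (9.1, 2.9).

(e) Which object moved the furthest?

the brown capsule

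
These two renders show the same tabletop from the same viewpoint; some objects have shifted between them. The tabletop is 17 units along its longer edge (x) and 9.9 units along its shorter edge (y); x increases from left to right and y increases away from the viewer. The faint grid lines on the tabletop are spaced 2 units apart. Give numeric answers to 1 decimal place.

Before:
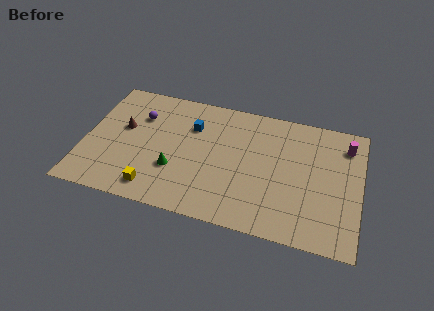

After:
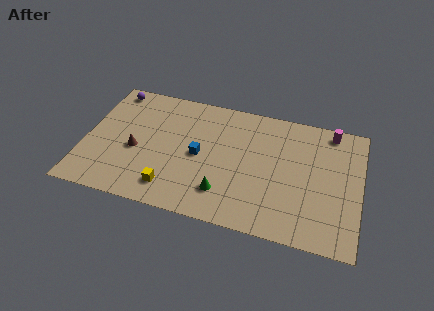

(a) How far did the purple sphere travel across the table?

2.6

From (3.2, 7.0) to (1.3, 8.8), the purple sphere covered √(1.9² + 1.8²) ≈ 2.6 units.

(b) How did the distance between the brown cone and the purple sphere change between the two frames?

+3.5

They were about 1.5 units apart before and 5.0 after — 3.5 units further apart.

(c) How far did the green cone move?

3.3

The green cone was near (5.7, 3.3) before and (8.8, 2.3) after, so it travelled √(3.1² + 1.0²) ≈ 3.3 units.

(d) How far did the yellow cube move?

1.0

The yellow cube was near (4.6, 1.5) before and (5.6, 1.8) after, so it travelled √(1.0² + 0.3²) ≈ 1.0 units.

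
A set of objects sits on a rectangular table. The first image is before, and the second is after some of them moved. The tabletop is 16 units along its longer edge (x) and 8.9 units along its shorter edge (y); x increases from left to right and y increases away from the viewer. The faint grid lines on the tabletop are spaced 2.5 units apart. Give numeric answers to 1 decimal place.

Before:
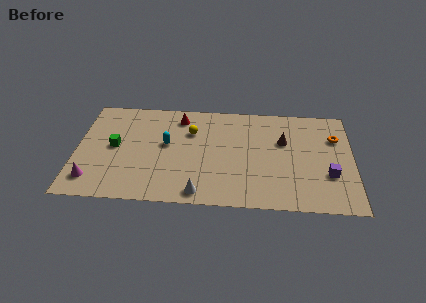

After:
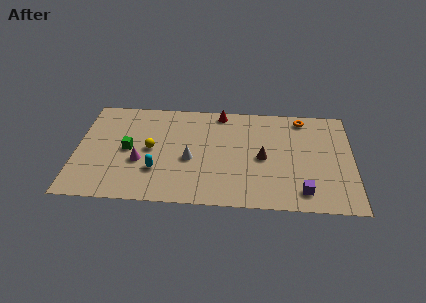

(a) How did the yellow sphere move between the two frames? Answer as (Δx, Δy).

(-2.3, -1.7)

The yellow sphere was at about (6.6, 6.2) and moved to about (4.3, 4.5).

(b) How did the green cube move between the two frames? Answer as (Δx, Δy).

(0.8, -0.2)

The green cube started near (2.2, 4.6) and ended near (3.0, 4.4).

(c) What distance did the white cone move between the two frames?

2.9

From (7.2, 1.0) to (6.6, 3.8), the white cone covered √(0.6² + 2.8²) ≈ 2.9 units.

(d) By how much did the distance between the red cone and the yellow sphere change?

+3.9

They were about 1.4 units apart before and 5.3 after — 3.9 units further apart.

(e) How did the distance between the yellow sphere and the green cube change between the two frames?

-3.4

The distance was about 4.7 in the first image and 1.3 in the second, so they moved 3.4 units closer together.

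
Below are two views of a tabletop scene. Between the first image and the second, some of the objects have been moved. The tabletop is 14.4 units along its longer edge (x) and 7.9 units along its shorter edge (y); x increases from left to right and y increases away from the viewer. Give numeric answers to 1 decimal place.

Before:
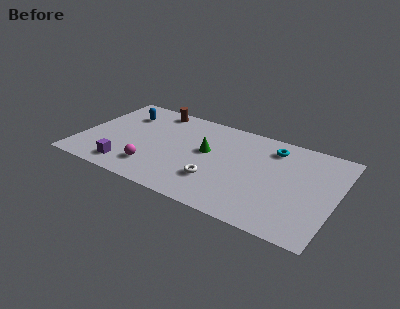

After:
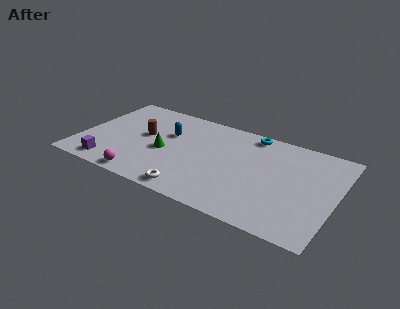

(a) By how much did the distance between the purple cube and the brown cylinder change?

-2.1

They were about 5.7 units apart before and 3.6 after — 2.1 units closer together.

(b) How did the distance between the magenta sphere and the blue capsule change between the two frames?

-0.3

They were about 4.7 units apart before and 4.4 after — 0.3 units closer together.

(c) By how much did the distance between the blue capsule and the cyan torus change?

-3.6

They were about 8.5 units apart before and 4.9 after — 3.6 units closer together.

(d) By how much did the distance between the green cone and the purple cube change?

-1.5

Before: roughly 5.2 units apart; after: 3.7. That's 1.5 units closer together.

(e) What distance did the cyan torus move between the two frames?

1.5

The cyan torus moved from about (10.6, 6.4) to (9.3, 7.1), a distance of √(1.3² + 0.7²) ≈ 1.5.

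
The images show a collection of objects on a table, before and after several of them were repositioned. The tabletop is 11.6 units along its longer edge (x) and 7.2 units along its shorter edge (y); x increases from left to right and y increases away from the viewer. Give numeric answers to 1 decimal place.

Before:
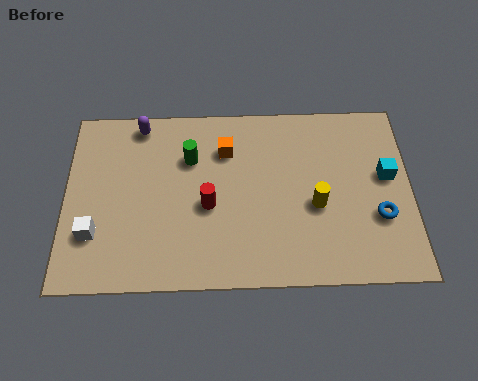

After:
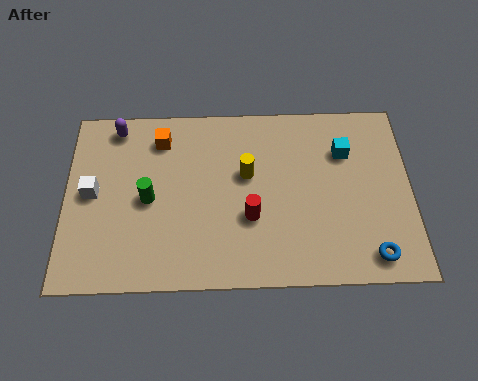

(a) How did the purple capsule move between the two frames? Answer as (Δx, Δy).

(-0.8, -0.1)

The purple capsule started near (2.5, 6.4) and ended near (1.7, 6.3).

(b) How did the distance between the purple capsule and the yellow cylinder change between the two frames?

-2.0

They were about 6.8 units apart before and 4.8 after — 2.0 units closer together.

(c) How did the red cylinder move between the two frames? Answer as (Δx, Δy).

(1.4, -0.5)

From the two frames, the red cylinder sits at roughly (4.8, 3.1) before and (6.2, 2.6) after.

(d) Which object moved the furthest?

the yellow cylinder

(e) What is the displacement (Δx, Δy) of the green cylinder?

(-1.4, -1.6)

The green cylinder was at about (4.2, 5.0) and moved to about (2.8, 3.4).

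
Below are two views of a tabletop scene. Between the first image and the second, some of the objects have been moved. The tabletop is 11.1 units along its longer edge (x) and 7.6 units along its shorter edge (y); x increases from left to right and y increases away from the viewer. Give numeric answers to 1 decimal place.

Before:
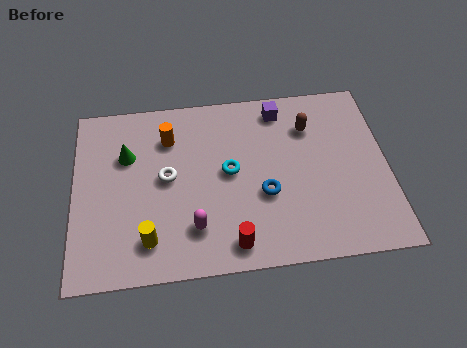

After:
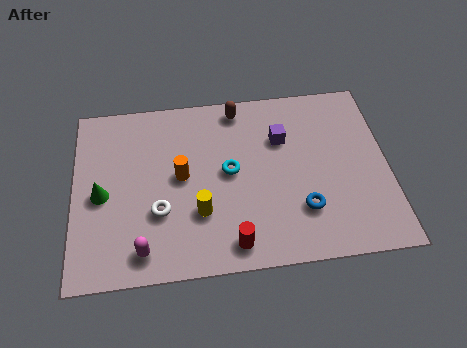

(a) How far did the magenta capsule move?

1.9

From (4.2, 1.8) to (2.4, 1.1), the magenta capsule covered √(1.8² + 0.7²) ≈ 1.9 units.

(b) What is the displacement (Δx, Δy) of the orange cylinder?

(0.4, -1.7)

The orange cylinder started near (3.4, 5.7) and ended near (3.8, 4.0).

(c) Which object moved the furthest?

the brown capsule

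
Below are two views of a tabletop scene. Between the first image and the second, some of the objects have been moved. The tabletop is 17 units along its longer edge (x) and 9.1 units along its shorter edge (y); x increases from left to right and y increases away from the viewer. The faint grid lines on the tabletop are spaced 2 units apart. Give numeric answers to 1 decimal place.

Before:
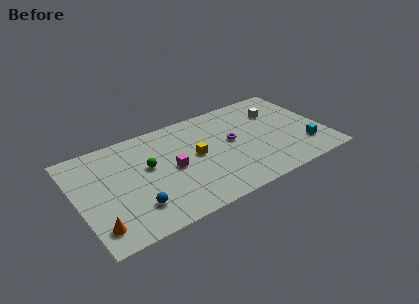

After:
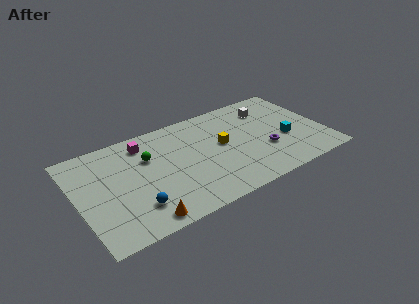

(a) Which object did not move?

the blue sphere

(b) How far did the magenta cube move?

3.4

The magenta cube moved from about (6.4, 4.4) to (4.9, 7.5), a distance of √(1.5² + 3.1²) ≈ 3.4.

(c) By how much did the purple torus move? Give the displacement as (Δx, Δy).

(2.1, -1.8)

The purple torus was at about (10.7, 5.0) and moved to about (12.8, 3.2).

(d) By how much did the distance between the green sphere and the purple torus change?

+2.5

Before: roughly 5.8 units apart; after: 8.3. That's 2.5 units further apart.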